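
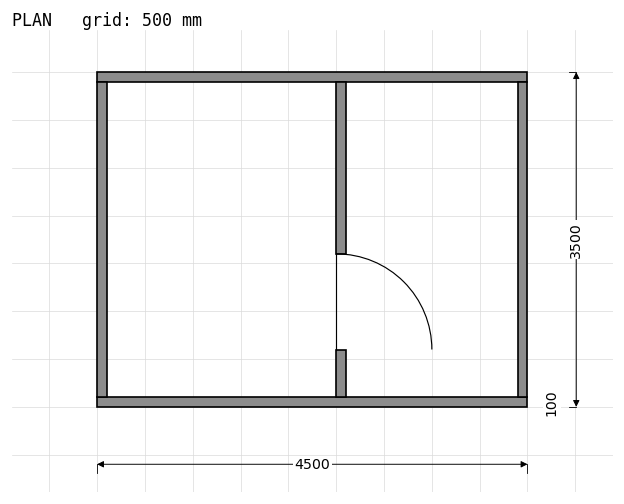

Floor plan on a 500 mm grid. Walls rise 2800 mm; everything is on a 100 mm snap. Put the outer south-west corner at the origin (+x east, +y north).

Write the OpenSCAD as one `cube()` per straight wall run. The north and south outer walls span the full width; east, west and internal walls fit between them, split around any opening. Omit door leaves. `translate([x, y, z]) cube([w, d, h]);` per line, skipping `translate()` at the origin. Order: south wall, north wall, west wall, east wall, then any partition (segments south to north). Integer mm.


cube([4500, 100, 2800]);
translate([0, 3400, 0]) cube([4500, 100, 2800]);
translate([0, 100, 0]) cube([100, 3300, 2800]);
translate([4400, 100, 0]) cube([100, 3300, 2800]);
translate([2500, 100, 0]) cube([100, 500, 2800]);
translate([2500, 1600, 0]) cube([100, 1800, 2800]);


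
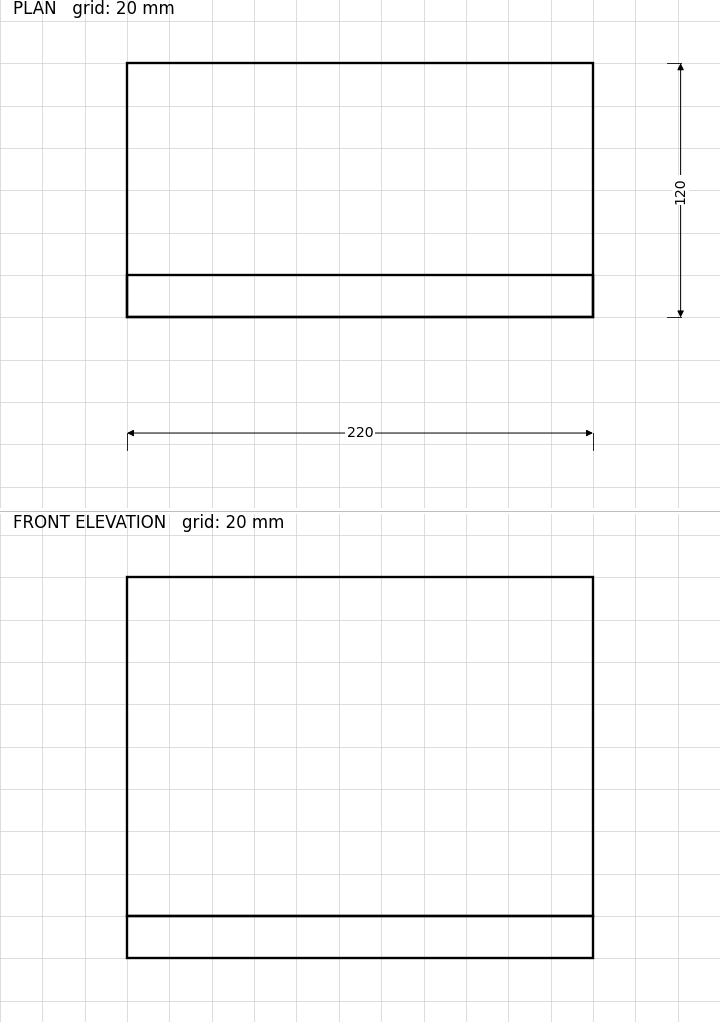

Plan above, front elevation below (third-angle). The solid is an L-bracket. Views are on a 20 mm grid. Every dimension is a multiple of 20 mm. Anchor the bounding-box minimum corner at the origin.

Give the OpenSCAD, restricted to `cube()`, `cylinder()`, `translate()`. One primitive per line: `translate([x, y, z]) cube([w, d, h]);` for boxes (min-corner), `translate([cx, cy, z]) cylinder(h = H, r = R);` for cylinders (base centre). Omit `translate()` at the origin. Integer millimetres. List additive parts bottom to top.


cube([220, 120, 20]);
translate([0, 0, 20]) cube([220, 20, 160]);


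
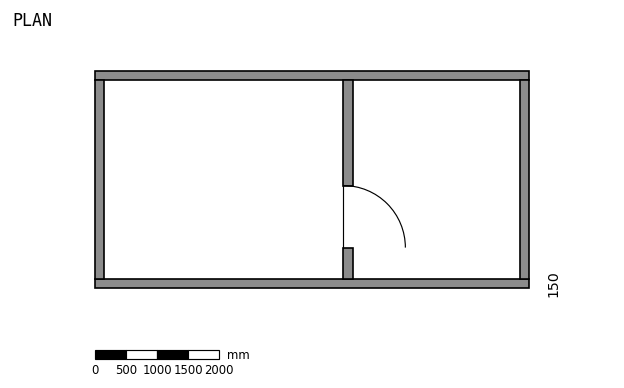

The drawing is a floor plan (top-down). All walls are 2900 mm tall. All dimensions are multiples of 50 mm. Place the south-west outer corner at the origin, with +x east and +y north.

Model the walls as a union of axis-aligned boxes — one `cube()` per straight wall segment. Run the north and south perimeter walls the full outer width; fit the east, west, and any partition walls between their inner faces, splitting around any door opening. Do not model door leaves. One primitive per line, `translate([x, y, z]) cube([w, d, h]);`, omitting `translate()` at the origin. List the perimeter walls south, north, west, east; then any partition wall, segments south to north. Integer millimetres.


cube([7000, 150, 2900]);
translate([0, 3350, 0]) cube([7000, 150, 2900]);
translate([0, 150, 0]) cube([150, 3200, 2900]);
translate([6850, 150, 0]) cube([150, 3200, 2900]);
translate([4000, 150, 0]) cube([150, 500, 2900]);
translate([4000, 1650, 0]) cube([150, 1700, 2900]);


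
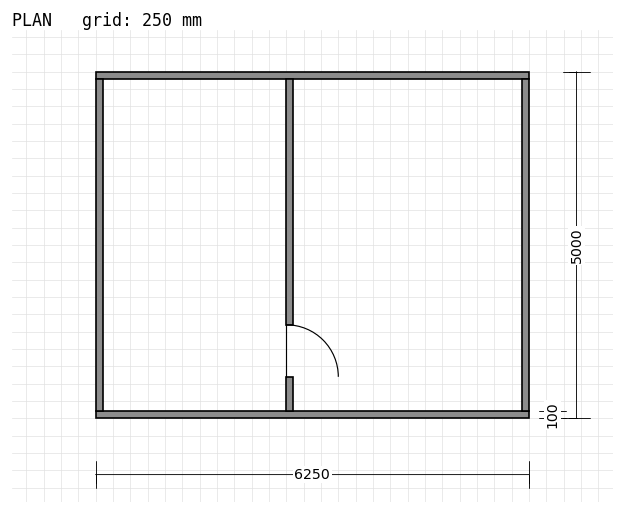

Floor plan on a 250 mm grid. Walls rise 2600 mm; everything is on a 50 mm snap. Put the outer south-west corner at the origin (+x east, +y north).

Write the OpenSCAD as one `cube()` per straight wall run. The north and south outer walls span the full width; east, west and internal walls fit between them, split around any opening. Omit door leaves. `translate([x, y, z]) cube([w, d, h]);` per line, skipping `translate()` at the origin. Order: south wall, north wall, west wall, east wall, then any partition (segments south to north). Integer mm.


cube([6250, 100, 2600]);
translate([0, 4900, 0]) cube([6250, 100, 2600]);
translate([0, 100, 0]) cube([100, 4800, 2600]);
translate([6150, 100, 0]) cube([100, 4800, 2600]);
translate([2750, 100, 0]) cube([100, 500, 2600]);
translate([2750, 1350, 0]) cube([100, 3550, 2600]);


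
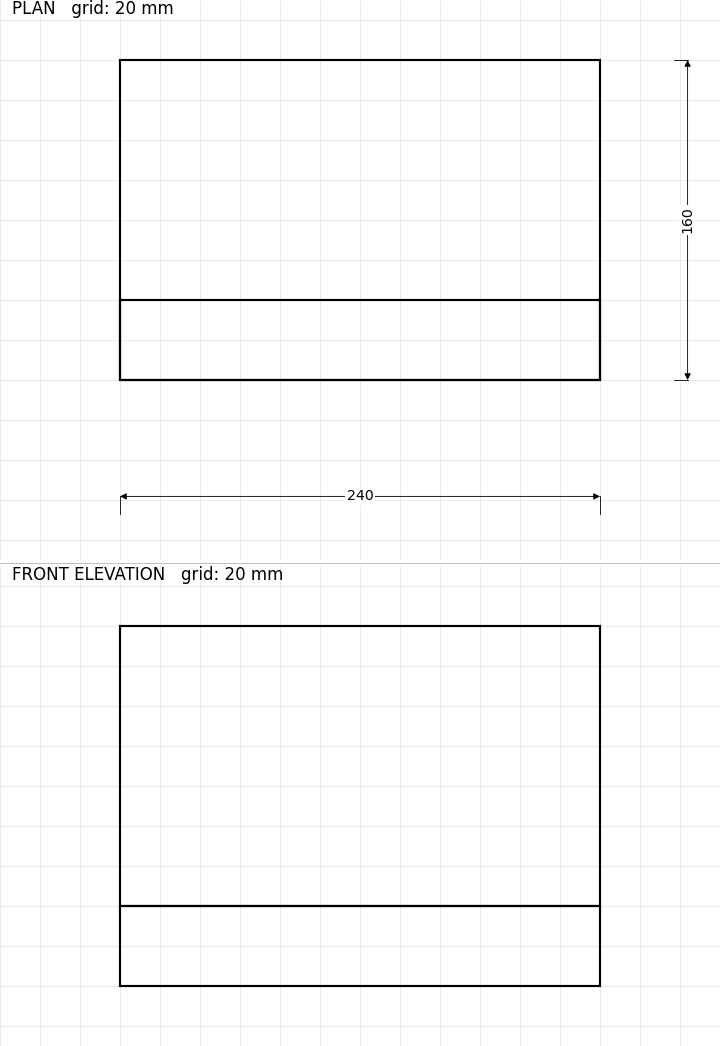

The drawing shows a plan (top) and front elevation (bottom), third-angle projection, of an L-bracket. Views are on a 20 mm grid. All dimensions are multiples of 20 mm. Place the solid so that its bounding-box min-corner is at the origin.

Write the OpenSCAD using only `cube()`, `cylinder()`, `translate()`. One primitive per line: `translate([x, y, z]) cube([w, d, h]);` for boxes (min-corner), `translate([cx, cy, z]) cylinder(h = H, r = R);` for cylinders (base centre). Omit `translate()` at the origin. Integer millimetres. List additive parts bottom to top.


cube([240, 160, 40]);
translate([0, 0, 40]) cube([240, 40, 140]);


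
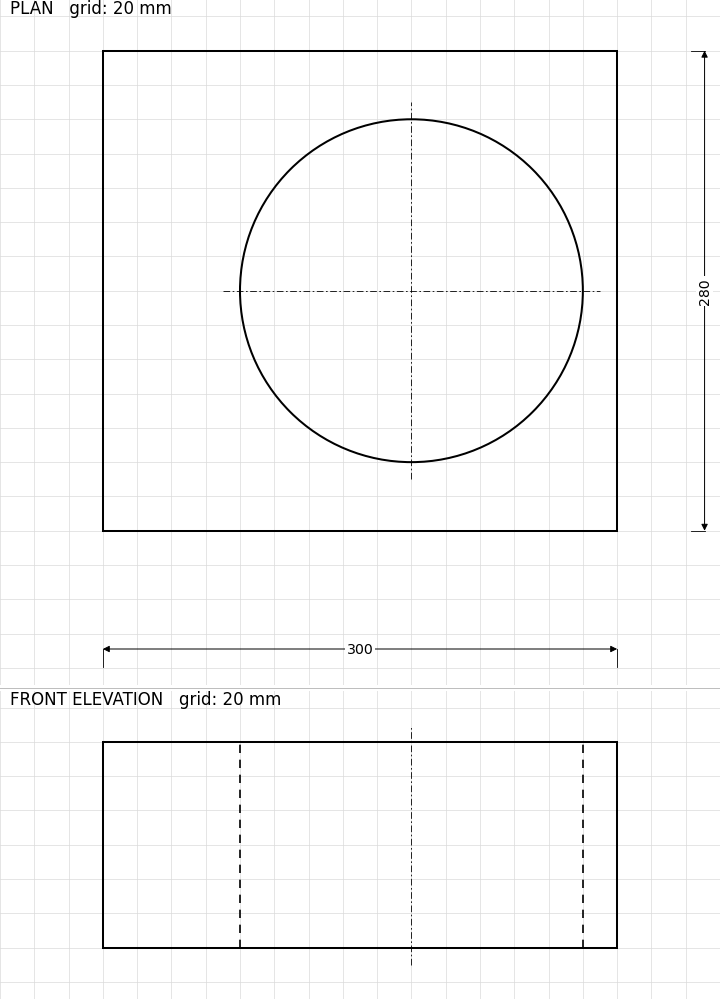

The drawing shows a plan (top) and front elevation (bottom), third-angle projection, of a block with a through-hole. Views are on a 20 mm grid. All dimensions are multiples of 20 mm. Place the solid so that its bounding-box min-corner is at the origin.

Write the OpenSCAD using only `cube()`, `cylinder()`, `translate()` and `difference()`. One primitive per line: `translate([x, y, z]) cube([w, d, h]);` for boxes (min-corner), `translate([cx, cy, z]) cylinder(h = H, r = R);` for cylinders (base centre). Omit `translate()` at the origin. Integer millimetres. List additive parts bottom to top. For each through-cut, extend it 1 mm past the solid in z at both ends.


difference() {
  cube([300, 280, 120]);
  translate([180, 140, -1]) cylinder(h = 122, r = 100);
}


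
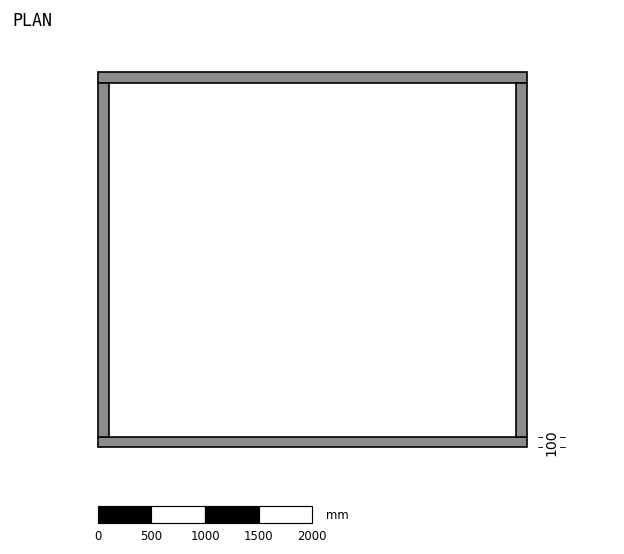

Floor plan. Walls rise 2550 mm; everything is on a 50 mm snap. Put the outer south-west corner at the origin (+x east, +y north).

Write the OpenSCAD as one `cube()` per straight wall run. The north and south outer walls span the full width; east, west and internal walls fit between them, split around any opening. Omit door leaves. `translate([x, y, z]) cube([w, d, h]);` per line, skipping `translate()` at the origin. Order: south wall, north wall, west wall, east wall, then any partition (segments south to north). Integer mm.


cube([4000, 100, 2550]);
translate([0, 3400, 0]) cube([4000, 100, 2550]);
translate([0, 100, 0]) cube([100, 3300, 2550]);
translate([3900, 100, 0]) cube([100, 3300, 2550]);


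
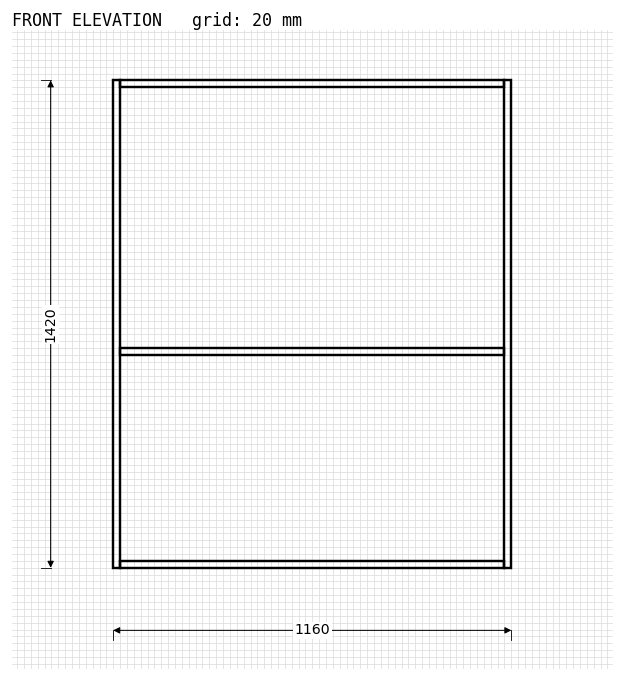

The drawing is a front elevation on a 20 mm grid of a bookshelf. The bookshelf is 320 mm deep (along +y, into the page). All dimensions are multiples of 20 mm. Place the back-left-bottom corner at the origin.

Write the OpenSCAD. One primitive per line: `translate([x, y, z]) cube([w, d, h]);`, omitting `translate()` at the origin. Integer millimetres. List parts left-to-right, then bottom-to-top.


cube([20, 320, 1420]);
translate([20, 0, 0]) cube([1120, 320, 20]);
translate([20, 0, 620]) cube([1120, 320, 20]);
translate([20, 0, 1400]) cube([1120, 320, 20]);
translate([1140, 0, 0]) cube([20, 320, 1420]);


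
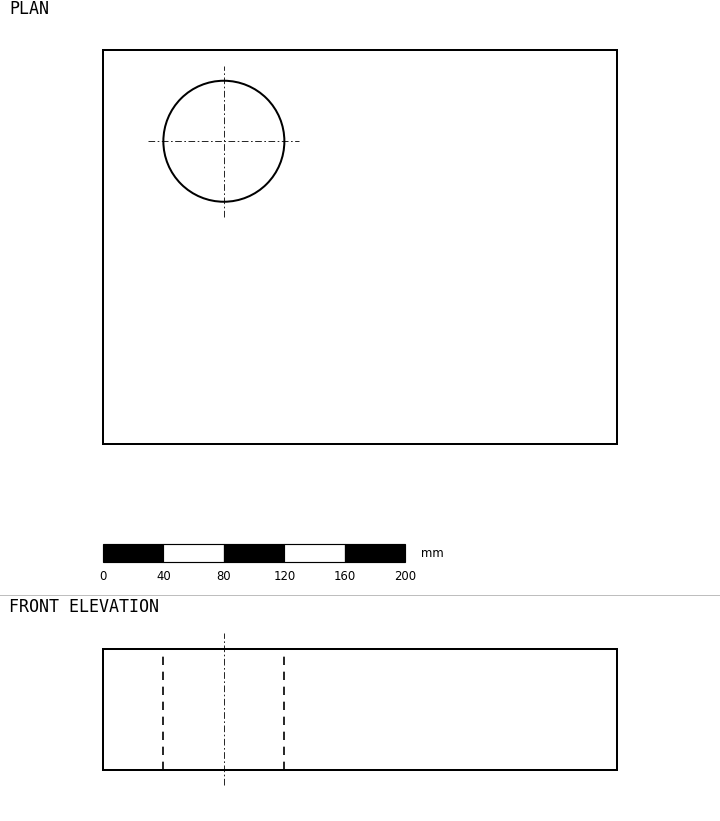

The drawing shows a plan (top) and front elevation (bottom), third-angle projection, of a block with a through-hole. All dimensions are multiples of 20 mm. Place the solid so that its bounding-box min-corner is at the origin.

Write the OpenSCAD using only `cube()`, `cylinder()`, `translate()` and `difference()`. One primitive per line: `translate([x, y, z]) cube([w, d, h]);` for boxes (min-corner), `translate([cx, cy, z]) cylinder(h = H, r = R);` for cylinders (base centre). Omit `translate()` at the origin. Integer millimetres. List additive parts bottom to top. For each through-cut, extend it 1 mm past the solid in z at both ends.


difference() {
  cube([340, 260, 80]);
  translate([80, 200, -1]) cylinder(h = 82, r = 40);
}


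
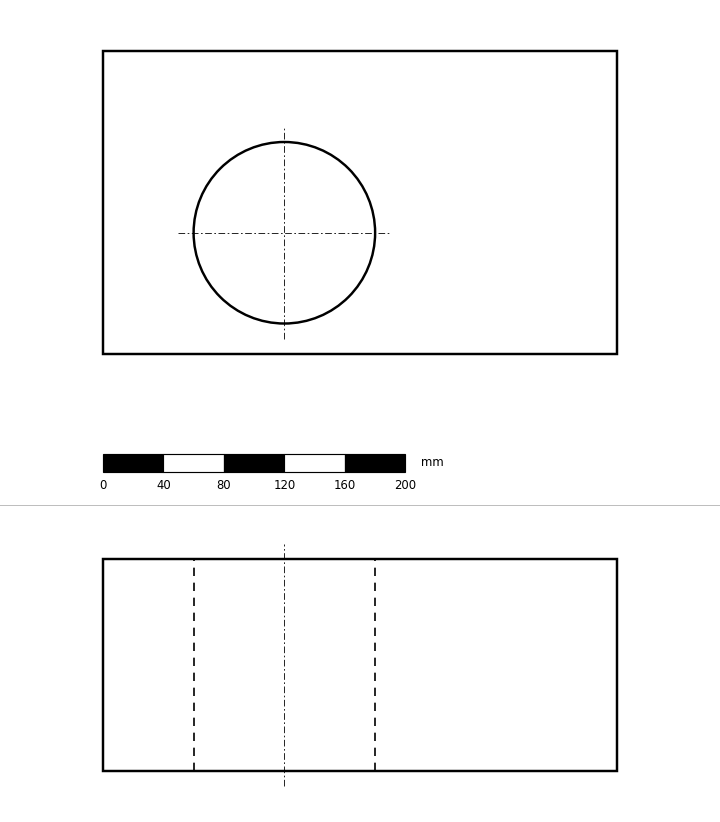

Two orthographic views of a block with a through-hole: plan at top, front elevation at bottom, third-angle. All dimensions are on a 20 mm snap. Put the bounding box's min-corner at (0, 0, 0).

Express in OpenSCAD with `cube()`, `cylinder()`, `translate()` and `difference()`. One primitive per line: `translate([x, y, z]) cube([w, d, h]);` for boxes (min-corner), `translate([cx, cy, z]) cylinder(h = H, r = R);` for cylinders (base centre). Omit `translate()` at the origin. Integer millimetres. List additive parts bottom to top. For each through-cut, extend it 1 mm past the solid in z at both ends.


difference() {
  cube([340, 200, 140]);
  translate([120, 80, -1]) cylinder(h = 142, r = 60);
}


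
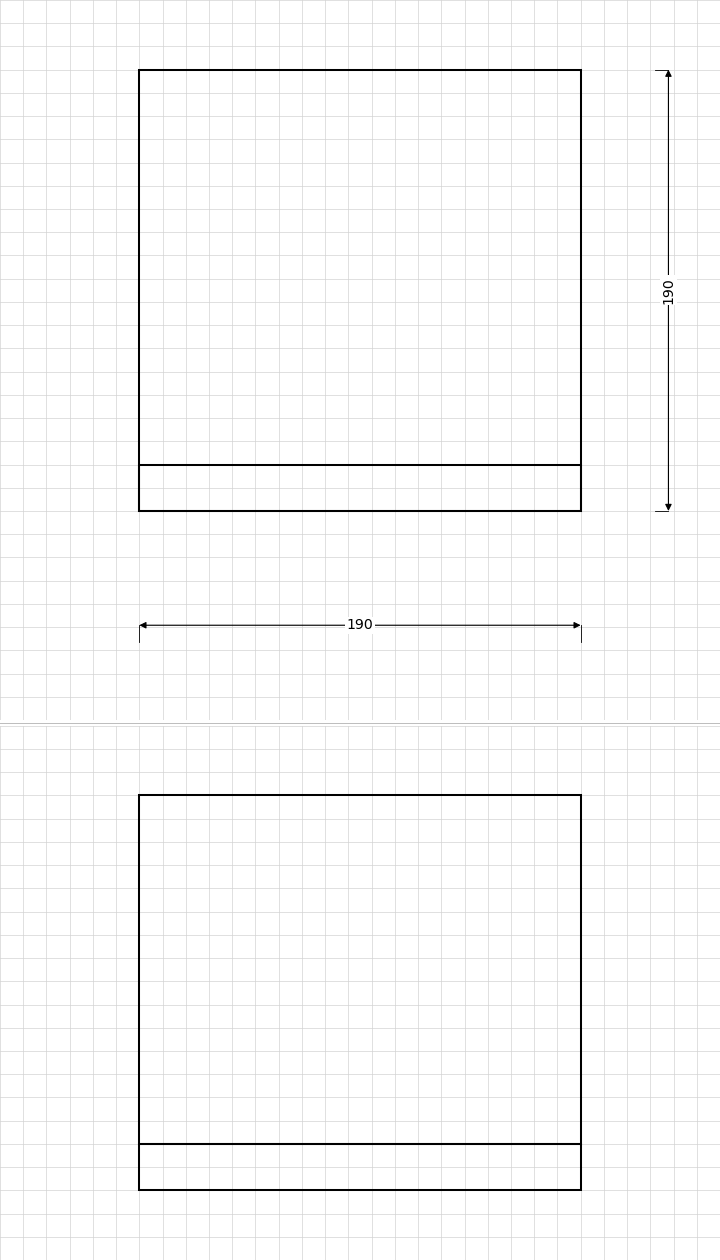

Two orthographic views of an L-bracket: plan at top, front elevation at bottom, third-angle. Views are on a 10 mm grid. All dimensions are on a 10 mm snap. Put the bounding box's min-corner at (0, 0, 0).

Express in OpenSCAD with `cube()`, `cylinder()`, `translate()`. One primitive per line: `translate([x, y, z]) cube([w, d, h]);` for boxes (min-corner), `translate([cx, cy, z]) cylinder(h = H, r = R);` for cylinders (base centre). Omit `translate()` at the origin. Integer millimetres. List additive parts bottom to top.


cube([190, 190, 20]);
translate([0, 0, 20]) cube([190, 20, 150]);


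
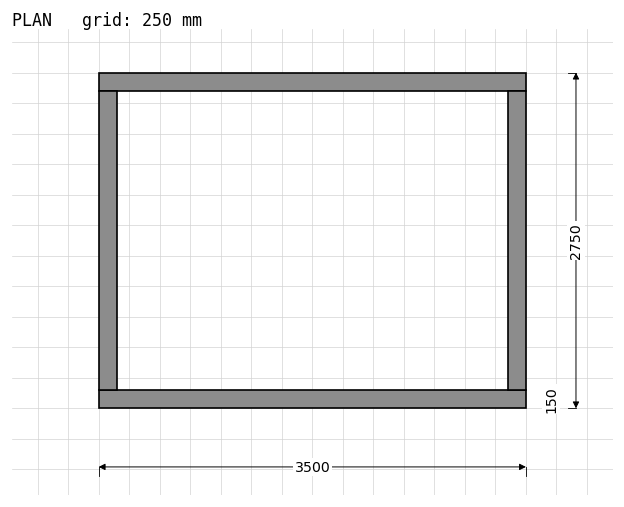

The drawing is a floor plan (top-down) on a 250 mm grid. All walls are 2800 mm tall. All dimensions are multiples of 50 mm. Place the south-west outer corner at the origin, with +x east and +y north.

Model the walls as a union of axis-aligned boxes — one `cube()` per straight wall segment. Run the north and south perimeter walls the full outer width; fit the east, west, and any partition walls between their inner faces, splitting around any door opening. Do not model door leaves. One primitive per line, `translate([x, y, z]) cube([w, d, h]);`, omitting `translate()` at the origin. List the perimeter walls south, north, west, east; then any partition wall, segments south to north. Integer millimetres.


cube([3500, 150, 2800]);
translate([0, 2600, 0]) cube([3500, 150, 2800]);
translate([0, 150, 0]) cube([150, 2450, 2800]);
translate([3350, 150, 0]) cube([150, 2450, 2800]);


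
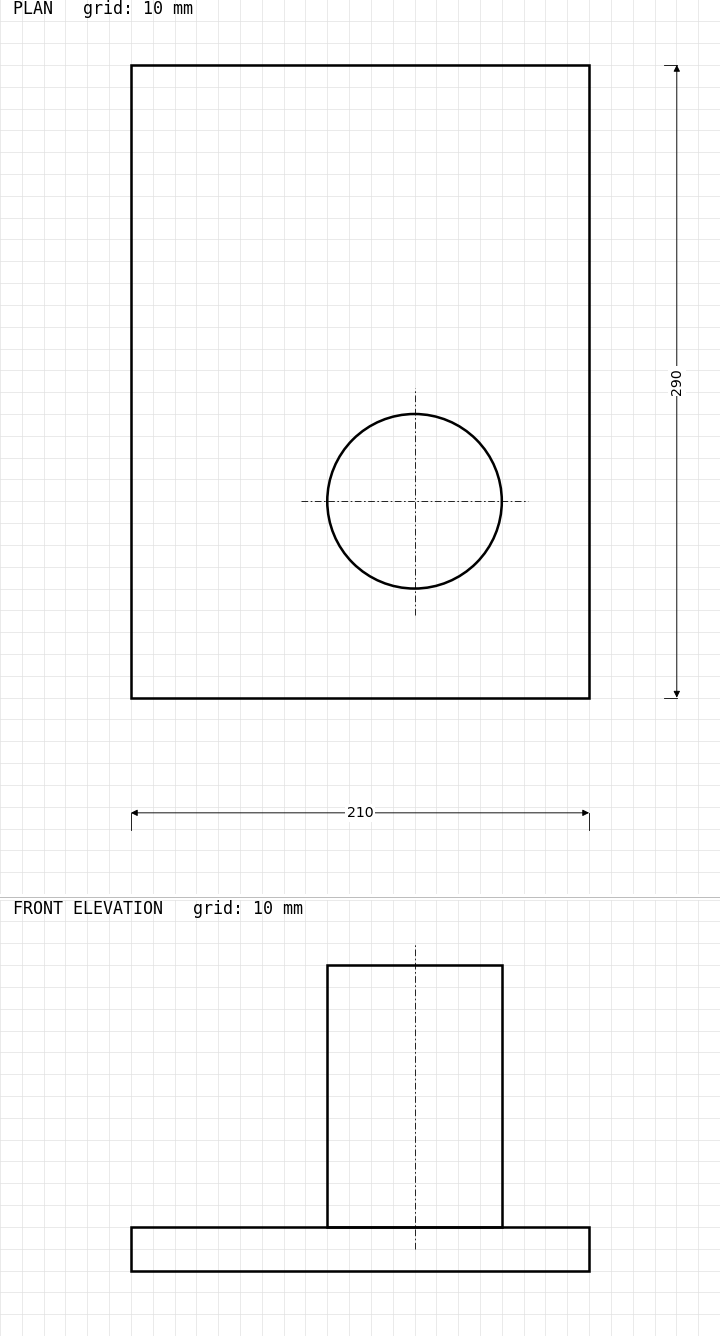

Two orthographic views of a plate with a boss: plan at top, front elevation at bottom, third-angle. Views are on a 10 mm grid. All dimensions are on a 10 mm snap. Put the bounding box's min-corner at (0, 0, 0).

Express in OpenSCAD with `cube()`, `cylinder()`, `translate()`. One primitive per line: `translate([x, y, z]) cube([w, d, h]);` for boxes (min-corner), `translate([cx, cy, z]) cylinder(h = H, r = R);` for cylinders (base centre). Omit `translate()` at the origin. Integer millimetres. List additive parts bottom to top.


cube([210, 290, 20]);
translate([130, 90, 20]) cylinder(h = 120, r = 40);


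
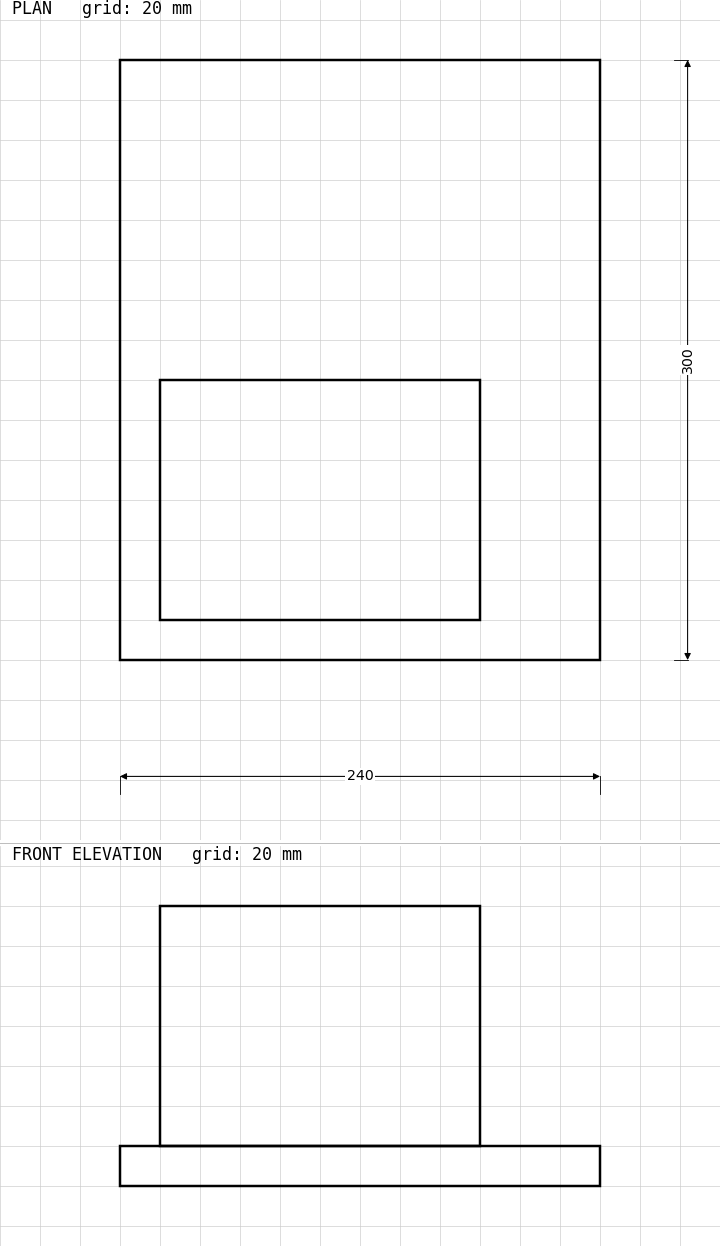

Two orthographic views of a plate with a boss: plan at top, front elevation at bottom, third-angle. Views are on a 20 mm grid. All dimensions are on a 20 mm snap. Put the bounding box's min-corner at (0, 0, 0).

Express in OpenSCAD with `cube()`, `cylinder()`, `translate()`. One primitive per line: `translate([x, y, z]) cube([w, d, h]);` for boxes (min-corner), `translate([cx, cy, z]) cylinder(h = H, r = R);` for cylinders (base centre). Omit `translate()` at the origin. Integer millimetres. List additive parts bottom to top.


cube([240, 300, 20]);
translate([20, 20, 20]) cube([160, 120, 120]);


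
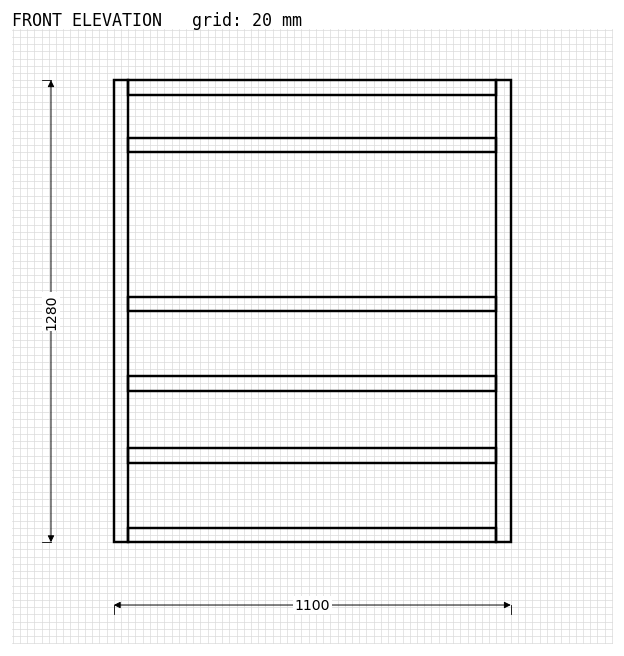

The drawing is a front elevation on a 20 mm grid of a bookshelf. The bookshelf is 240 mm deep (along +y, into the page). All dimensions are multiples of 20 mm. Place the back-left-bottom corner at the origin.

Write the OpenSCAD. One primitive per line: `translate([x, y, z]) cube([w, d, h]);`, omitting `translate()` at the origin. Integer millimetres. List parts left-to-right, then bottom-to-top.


cube([40, 240, 1280]);
translate([40, 0, 0]) cube([1020, 240, 40]);
translate([40, 0, 220]) cube([1020, 240, 40]);
translate([40, 0, 420]) cube([1020, 240, 40]);
translate([40, 0, 640]) cube([1020, 240, 40]);
translate([40, 0, 1080]) cube([1020, 240, 40]);
translate([40, 0, 1240]) cube([1020, 240, 40]);
translate([1060, 0, 0]) cube([40, 240, 1280]);


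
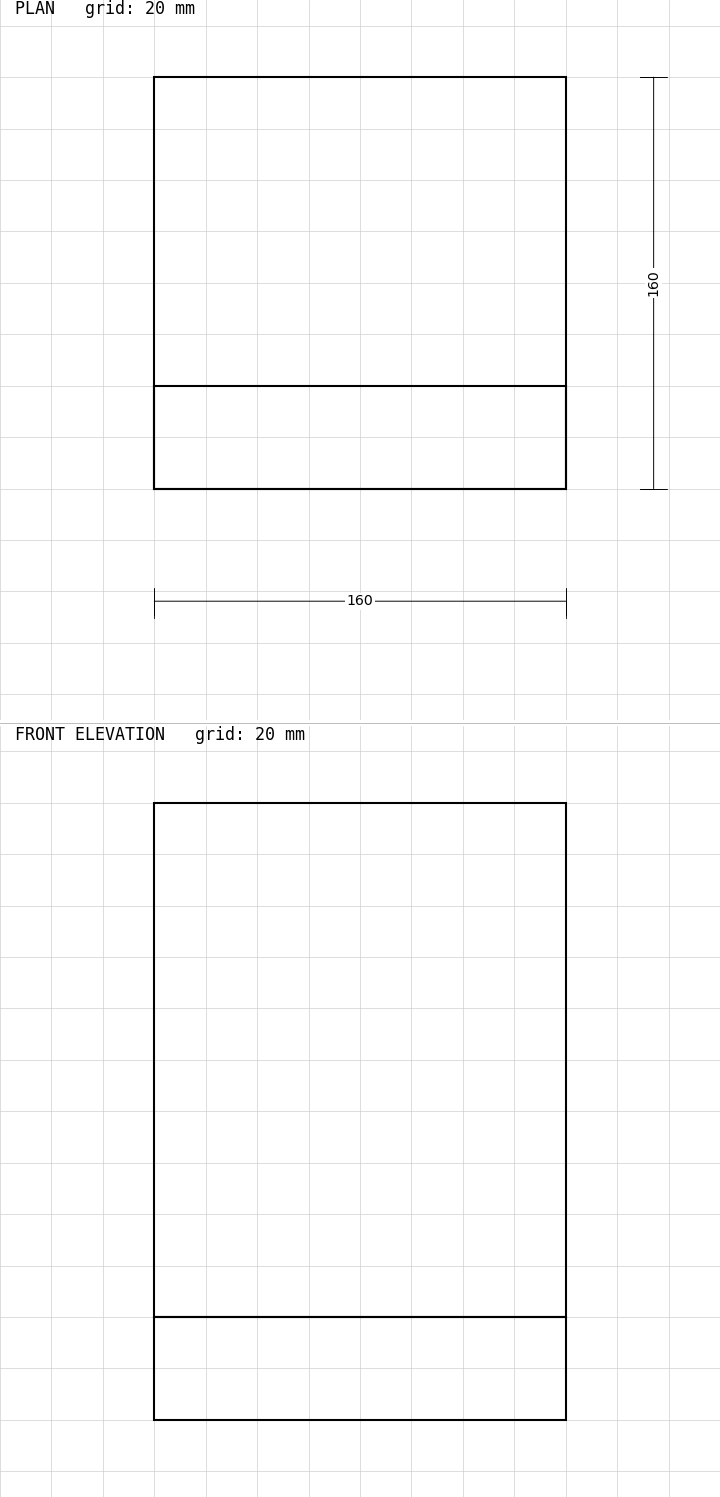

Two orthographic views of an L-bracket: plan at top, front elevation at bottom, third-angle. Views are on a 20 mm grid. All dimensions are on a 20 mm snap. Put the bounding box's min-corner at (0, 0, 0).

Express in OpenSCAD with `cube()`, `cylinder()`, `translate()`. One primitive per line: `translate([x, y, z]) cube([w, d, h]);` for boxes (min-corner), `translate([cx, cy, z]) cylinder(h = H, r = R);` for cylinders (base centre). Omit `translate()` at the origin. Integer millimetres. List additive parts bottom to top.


cube([160, 160, 40]);
translate([0, 0, 40]) cube([160, 40, 200]);


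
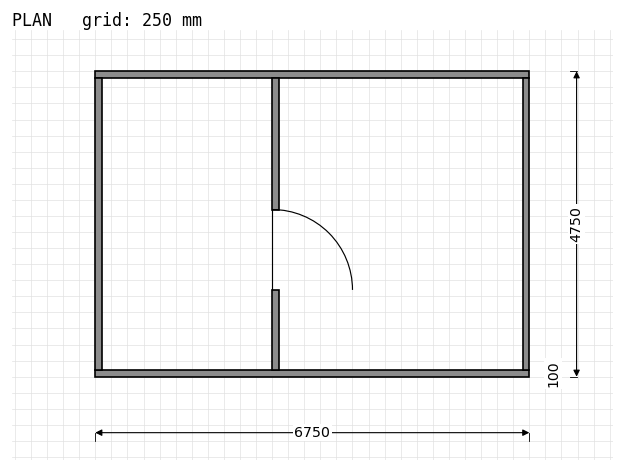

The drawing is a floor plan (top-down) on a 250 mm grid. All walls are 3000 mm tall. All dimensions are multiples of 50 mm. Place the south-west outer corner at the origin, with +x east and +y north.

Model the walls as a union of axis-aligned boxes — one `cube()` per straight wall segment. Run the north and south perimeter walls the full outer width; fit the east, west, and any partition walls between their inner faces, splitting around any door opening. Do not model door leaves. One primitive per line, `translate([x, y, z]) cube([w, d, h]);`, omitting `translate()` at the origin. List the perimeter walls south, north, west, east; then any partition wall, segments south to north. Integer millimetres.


cube([6750, 100, 3000]);
translate([0, 4650, 0]) cube([6750, 100, 3000]);
translate([0, 100, 0]) cube([100, 4550, 3000]);
translate([6650, 100, 0]) cube([100, 4550, 3000]);
translate([2750, 100, 0]) cube([100, 1250, 3000]);
translate([2750, 2600, 0]) cube([100, 2050, 3000]);


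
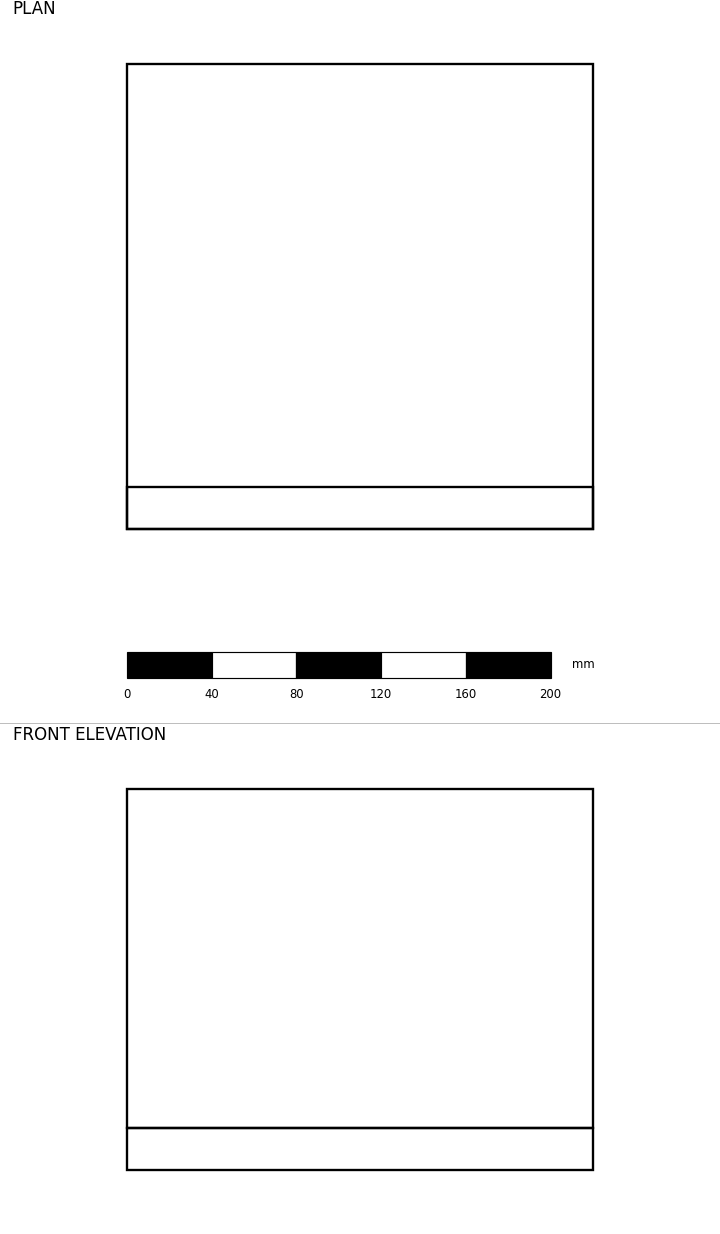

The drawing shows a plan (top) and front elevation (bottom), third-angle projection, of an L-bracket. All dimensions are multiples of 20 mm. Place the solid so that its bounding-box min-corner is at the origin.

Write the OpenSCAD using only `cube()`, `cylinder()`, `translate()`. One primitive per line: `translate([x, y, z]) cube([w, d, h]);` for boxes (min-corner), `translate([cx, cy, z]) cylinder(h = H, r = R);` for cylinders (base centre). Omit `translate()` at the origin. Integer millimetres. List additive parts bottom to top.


cube([220, 220, 20]);
translate([0, 0, 20]) cube([220, 20, 160]);


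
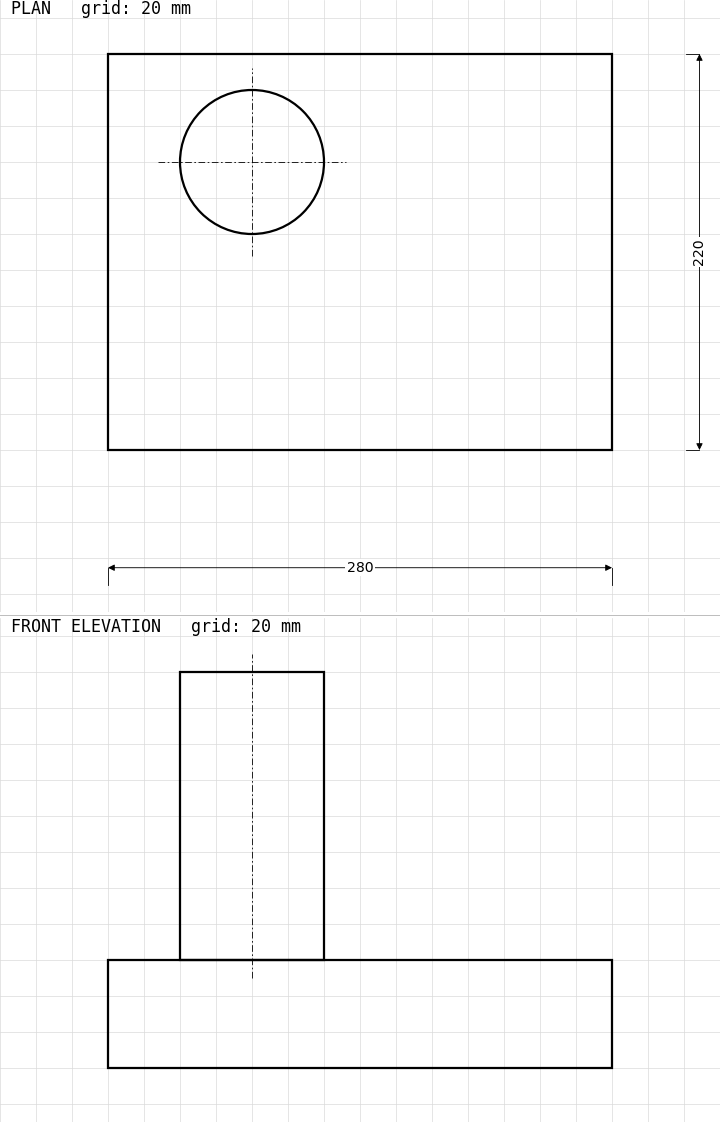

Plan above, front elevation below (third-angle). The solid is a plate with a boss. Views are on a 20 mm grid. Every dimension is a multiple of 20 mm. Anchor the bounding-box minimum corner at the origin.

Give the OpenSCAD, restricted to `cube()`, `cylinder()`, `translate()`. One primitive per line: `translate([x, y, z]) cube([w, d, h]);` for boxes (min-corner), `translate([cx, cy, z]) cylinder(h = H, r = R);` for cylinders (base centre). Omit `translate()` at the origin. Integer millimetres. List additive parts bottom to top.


cube([280, 220, 60]);
translate([80, 160, 60]) cylinder(h = 160, r = 40);


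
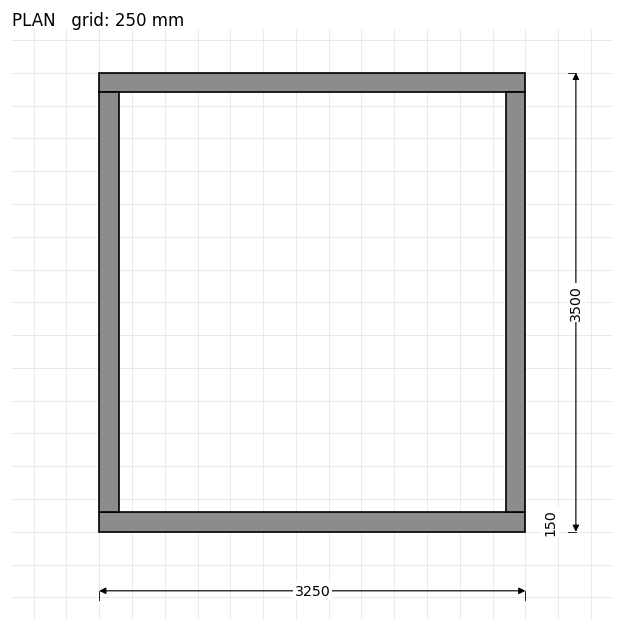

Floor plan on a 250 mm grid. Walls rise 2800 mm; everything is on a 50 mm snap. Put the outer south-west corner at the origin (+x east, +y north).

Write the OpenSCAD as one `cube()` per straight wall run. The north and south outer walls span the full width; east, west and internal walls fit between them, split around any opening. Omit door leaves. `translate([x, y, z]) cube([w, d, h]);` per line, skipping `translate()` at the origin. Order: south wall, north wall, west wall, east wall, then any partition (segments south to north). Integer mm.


cube([3250, 150, 2800]);
translate([0, 3350, 0]) cube([3250, 150, 2800]);
translate([0, 150, 0]) cube([150, 3200, 2800]);
translate([3100, 150, 0]) cube([150, 3200, 2800]);


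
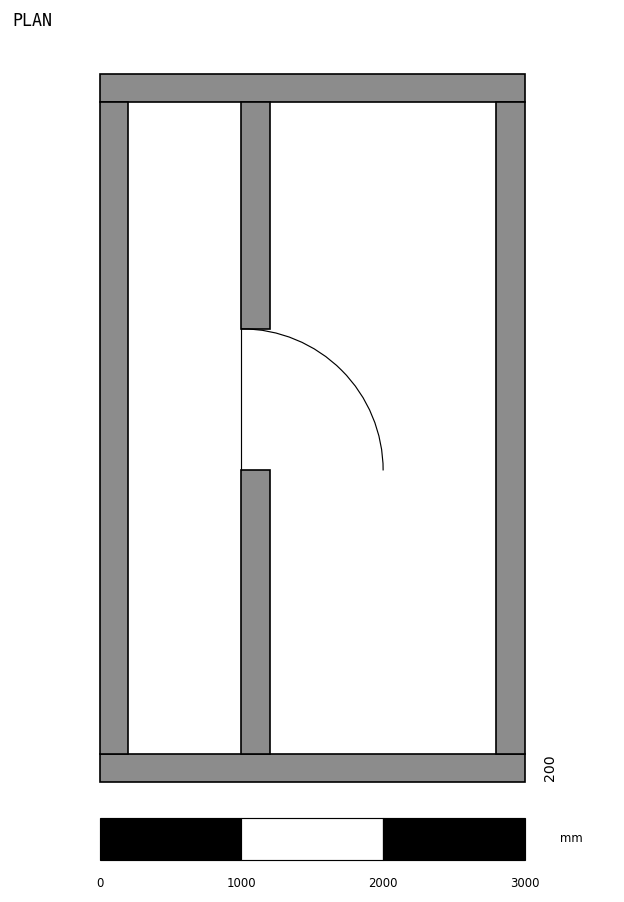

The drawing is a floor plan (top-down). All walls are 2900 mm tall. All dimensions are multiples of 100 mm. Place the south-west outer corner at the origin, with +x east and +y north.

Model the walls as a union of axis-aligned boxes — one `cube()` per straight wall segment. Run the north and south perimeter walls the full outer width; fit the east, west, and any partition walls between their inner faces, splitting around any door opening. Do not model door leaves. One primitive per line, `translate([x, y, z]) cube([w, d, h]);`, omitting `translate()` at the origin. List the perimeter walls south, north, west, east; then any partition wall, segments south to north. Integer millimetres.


cube([3000, 200, 2900]);
translate([0, 4800, 0]) cube([3000, 200, 2900]);
translate([0, 200, 0]) cube([200, 4600, 2900]);
translate([2800, 200, 0]) cube([200, 4600, 2900]);
translate([1000, 200, 0]) cube([200, 2000, 2900]);
translate([1000, 3200, 0]) cube([200, 1600, 2900]);


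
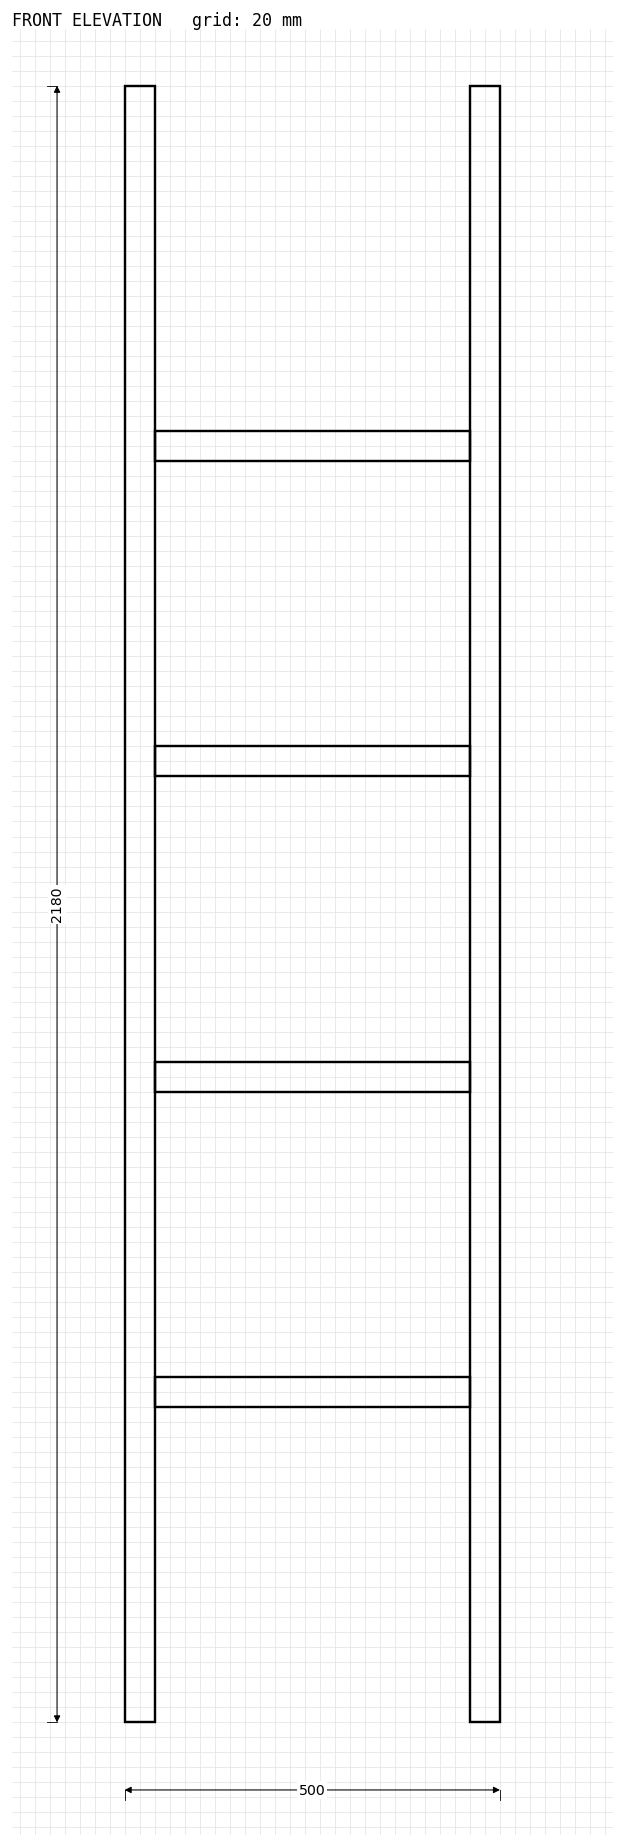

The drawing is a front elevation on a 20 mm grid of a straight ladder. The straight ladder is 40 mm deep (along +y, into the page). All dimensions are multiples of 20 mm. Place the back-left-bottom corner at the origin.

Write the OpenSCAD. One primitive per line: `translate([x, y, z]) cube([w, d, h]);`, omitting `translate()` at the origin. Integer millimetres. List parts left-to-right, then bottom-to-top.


cube([40, 40, 2180]);
translate([40, 0, 420]) cube([420, 40, 40]);
translate([40, 0, 840]) cube([420, 40, 40]);
translate([40, 0, 1260]) cube([420, 40, 40]);
translate([40, 0, 1680]) cube([420, 40, 40]);
translate([460, 0, 0]) cube([40, 40, 2180]);


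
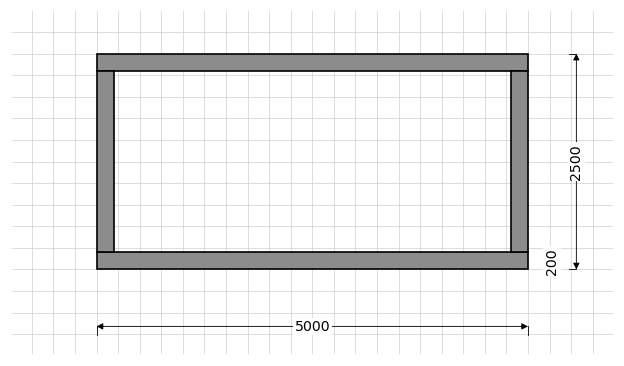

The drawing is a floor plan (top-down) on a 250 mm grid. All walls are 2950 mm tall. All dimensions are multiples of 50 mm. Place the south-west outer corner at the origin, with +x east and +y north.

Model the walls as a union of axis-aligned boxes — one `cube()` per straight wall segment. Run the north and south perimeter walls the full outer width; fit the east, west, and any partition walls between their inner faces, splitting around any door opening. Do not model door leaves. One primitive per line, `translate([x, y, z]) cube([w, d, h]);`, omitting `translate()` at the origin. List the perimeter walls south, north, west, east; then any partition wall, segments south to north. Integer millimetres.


cube([5000, 200, 2950]);
translate([0, 2300, 0]) cube([5000, 200, 2950]);
translate([0, 200, 0]) cube([200, 2100, 2950]);
translate([4800, 200, 0]) cube([200, 2100, 2950]);


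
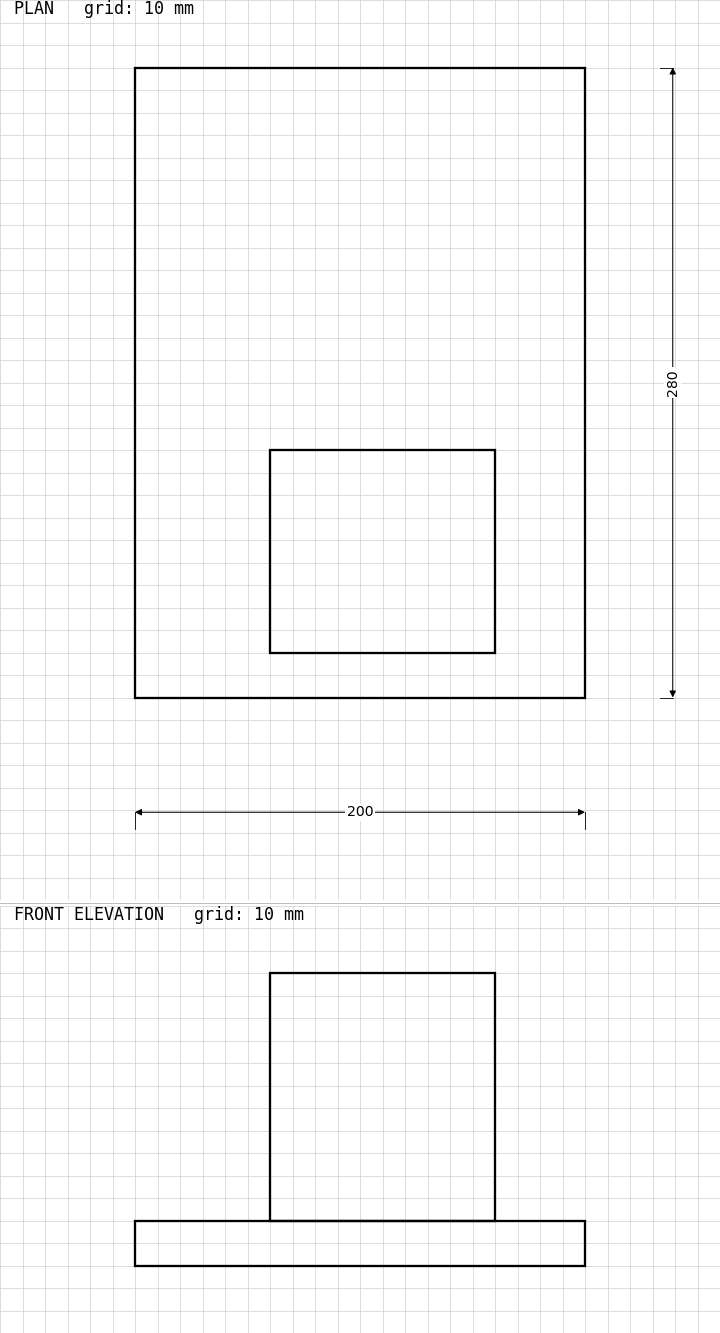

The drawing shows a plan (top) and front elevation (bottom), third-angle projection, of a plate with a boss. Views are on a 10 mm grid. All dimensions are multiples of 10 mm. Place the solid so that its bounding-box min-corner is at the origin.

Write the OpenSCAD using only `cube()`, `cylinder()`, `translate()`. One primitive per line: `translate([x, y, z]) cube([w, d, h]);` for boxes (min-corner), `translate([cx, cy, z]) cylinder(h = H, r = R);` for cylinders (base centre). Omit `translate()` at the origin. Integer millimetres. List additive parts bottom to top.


cube([200, 280, 20]);
translate([60, 20, 20]) cube([100, 90, 110]);


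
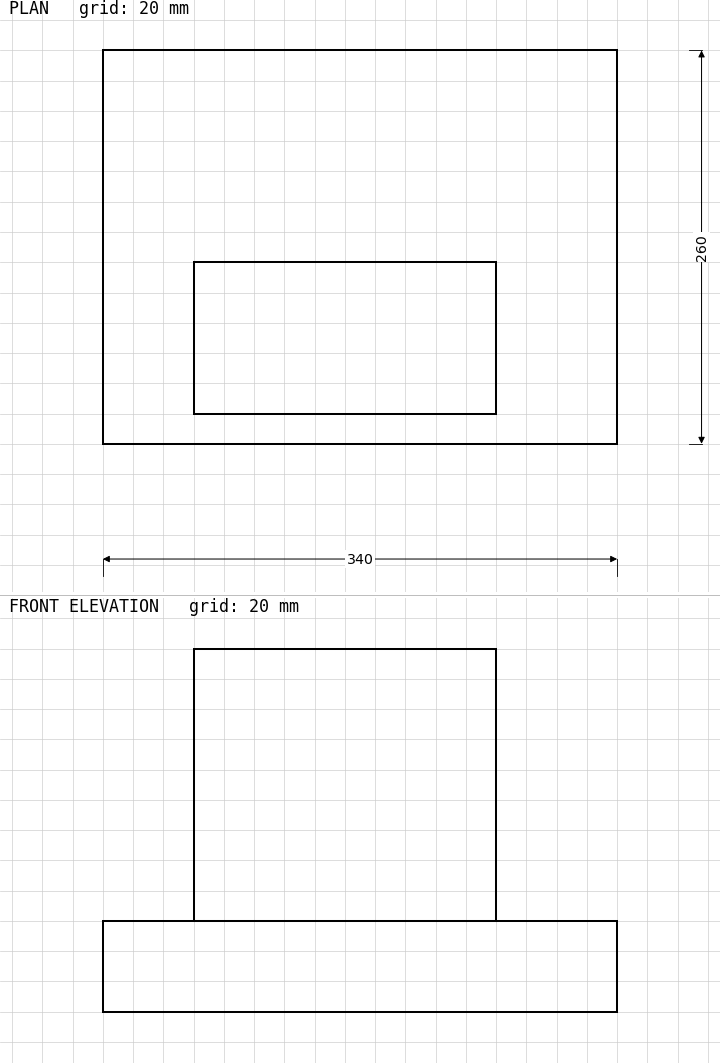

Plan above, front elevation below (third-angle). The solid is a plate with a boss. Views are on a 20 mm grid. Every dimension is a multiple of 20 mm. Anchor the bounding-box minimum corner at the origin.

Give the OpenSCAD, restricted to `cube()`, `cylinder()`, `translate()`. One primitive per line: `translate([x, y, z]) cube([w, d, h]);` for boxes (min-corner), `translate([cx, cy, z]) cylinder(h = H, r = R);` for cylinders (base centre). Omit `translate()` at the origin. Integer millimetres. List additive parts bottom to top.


cube([340, 260, 60]);
translate([60, 20, 60]) cube([200, 100, 180]);


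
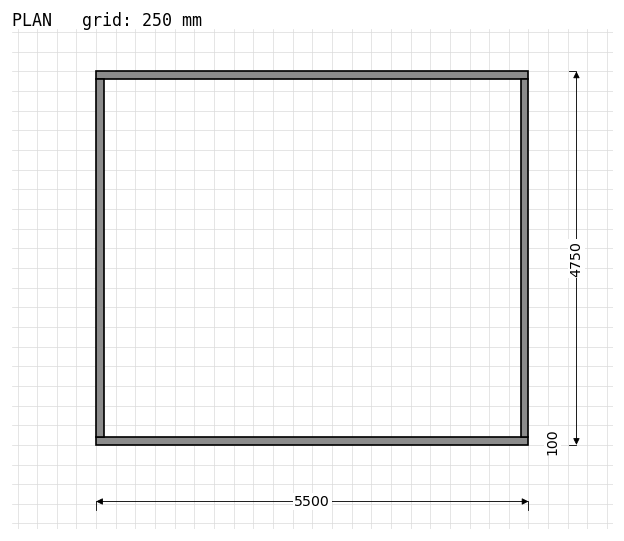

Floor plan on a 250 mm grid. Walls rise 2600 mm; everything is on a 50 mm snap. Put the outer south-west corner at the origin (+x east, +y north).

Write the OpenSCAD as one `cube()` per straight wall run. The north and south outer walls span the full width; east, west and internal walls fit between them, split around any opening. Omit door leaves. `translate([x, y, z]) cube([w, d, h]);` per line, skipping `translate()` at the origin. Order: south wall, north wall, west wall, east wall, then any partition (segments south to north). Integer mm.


cube([5500, 100, 2600]);
translate([0, 4650, 0]) cube([5500, 100, 2600]);
translate([0, 100, 0]) cube([100, 4550, 2600]);
translate([5400, 100, 0]) cube([100, 4550, 2600]);


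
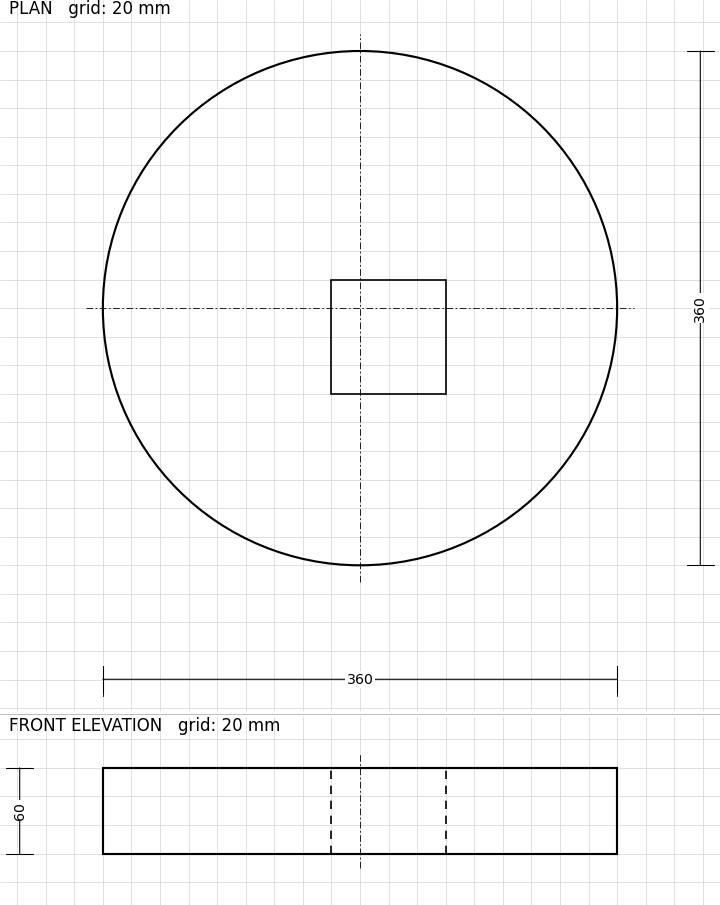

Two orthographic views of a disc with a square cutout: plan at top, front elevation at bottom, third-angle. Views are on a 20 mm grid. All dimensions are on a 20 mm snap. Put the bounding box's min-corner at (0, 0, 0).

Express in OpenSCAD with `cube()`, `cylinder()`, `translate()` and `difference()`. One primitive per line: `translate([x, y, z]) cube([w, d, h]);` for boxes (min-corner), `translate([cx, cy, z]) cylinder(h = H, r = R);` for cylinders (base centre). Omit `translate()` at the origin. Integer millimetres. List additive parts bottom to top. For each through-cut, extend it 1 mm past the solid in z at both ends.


difference() {
  translate([180, 180, 0]) cylinder(h = 60, r = 180);
  translate([160, 120, -1]) cube([80, 80, 62]);
}


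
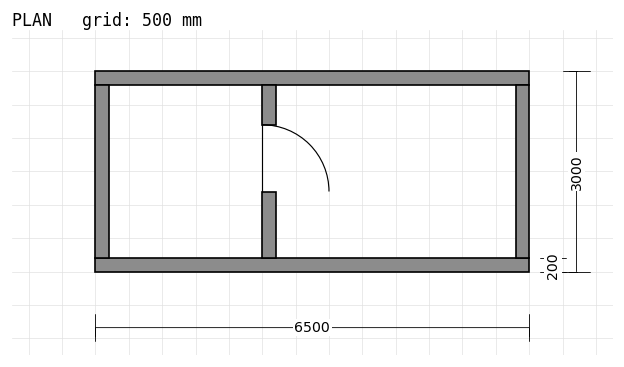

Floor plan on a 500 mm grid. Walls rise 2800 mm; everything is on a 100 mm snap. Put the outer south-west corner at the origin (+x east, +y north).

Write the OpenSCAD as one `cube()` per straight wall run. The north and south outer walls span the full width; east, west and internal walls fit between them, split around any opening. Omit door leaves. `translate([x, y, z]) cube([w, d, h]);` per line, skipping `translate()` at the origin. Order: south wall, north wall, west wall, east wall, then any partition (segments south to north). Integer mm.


cube([6500, 200, 2800]);
translate([0, 2800, 0]) cube([6500, 200, 2800]);
translate([0, 200, 0]) cube([200, 2600, 2800]);
translate([6300, 200, 0]) cube([200, 2600, 2800]);
translate([2500, 200, 0]) cube([200, 1000, 2800]);
translate([2500, 2200, 0]) cube([200, 600, 2800]);


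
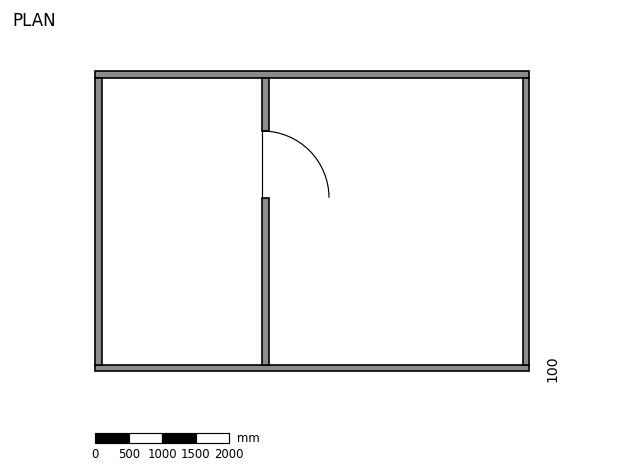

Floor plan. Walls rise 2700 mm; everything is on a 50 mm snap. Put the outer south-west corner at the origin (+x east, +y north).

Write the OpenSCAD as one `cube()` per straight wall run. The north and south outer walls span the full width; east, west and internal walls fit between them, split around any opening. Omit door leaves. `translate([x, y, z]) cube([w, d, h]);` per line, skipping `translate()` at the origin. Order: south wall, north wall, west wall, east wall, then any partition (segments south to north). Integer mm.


cube([6500, 100, 2700]);
translate([0, 4400, 0]) cube([6500, 100, 2700]);
translate([0, 100, 0]) cube([100, 4300, 2700]);
translate([6400, 100, 0]) cube([100, 4300, 2700]);
translate([2500, 100, 0]) cube([100, 2500, 2700]);
translate([2500, 3600, 0]) cube([100, 800, 2700]);


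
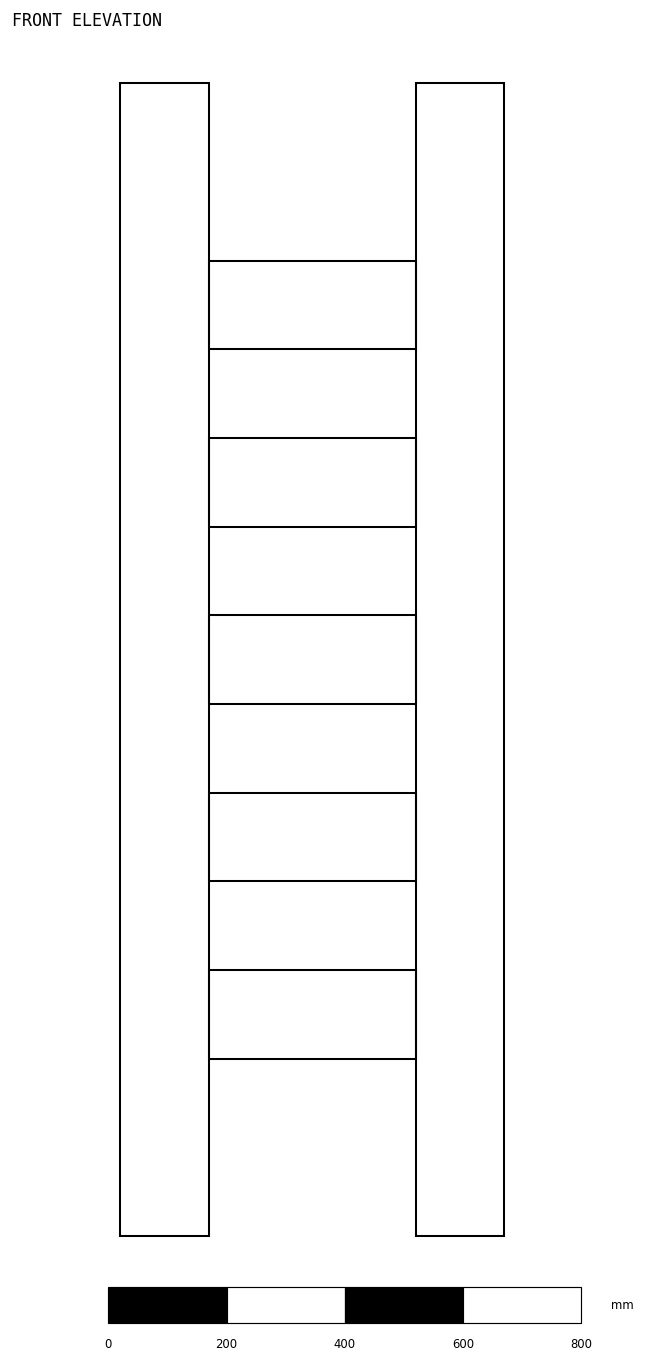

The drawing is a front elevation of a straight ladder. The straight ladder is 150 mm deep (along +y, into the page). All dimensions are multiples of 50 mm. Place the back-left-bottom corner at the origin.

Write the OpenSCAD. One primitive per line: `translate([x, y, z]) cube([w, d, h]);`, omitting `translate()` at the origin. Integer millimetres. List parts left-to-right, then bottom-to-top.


cube([150, 150, 1950]);
translate([150, 0, 300]) cube([350, 150, 150]);
translate([150, 0, 600]) cube([350, 150, 150]);
translate([150, 0, 900]) cube([350, 150, 150]);
translate([150, 0, 1200]) cube([350, 150, 150]);
translate([150, 0, 1500]) cube([350, 150, 150]);
translate([500, 0, 0]) cube([150, 150, 1950]);


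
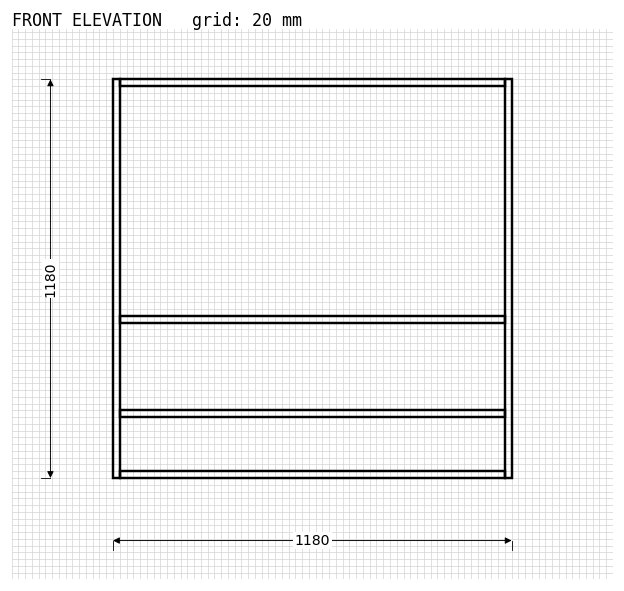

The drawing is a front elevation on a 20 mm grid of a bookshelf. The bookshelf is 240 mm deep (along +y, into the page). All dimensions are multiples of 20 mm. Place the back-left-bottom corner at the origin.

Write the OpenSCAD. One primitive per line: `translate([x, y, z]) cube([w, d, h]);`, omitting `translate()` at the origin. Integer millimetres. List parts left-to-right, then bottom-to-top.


cube([20, 240, 1180]);
translate([20, 0, 0]) cube([1140, 240, 20]);
translate([20, 0, 180]) cube([1140, 240, 20]);
translate([20, 0, 460]) cube([1140, 240, 20]);
translate([20, 0, 1160]) cube([1140, 240, 20]);
translate([1160, 0, 0]) cube([20, 240, 1180]);


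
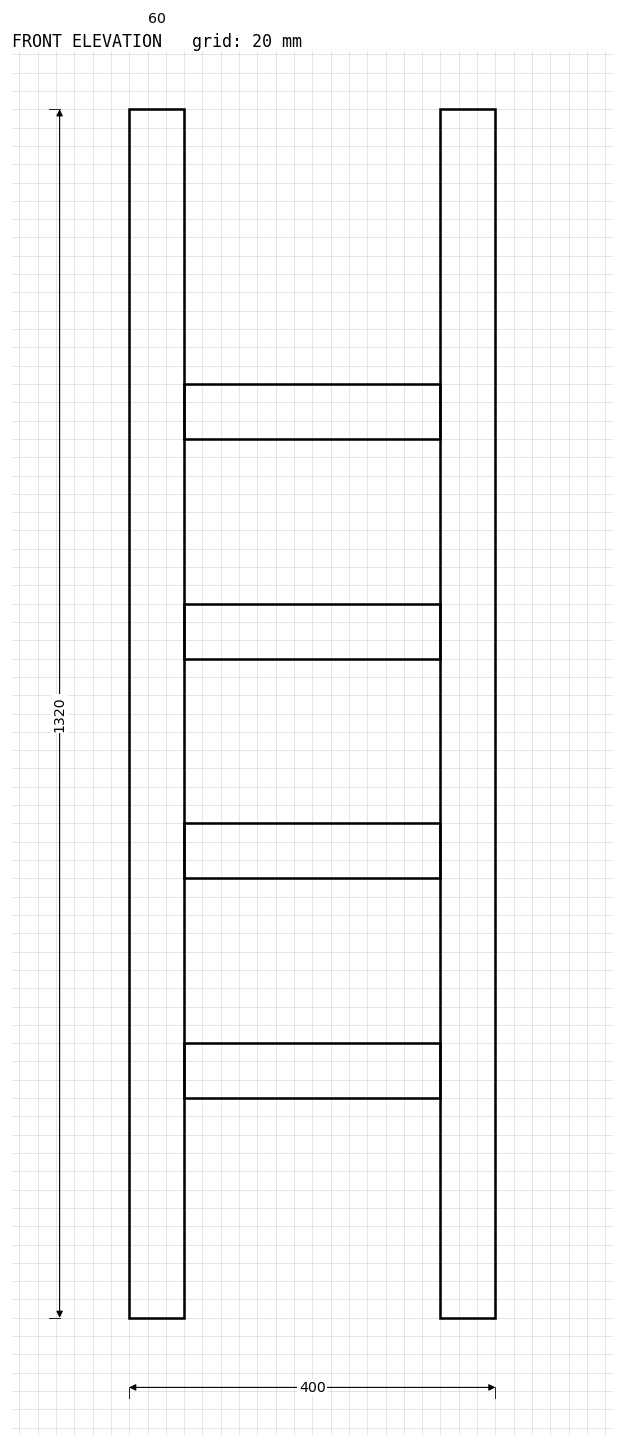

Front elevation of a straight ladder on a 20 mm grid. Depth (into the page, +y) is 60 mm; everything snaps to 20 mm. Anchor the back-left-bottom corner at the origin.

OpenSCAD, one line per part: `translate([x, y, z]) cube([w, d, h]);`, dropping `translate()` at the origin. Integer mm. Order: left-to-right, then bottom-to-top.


cube([60, 60, 1320]);
translate([60, 0, 240]) cube([280, 60, 60]);
translate([60, 0, 480]) cube([280, 60, 60]);
translate([60, 0, 720]) cube([280, 60, 60]);
translate([60, 0, 960]) cube([280, 60, 60]);
translate([340, 0, 0]) cube([60, 60, 1320]);


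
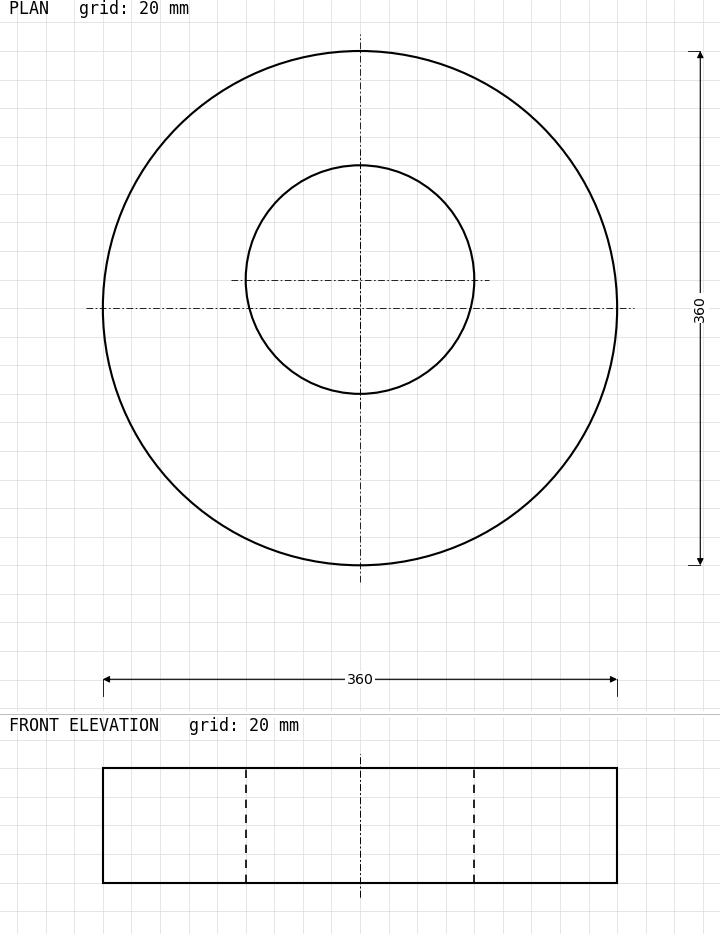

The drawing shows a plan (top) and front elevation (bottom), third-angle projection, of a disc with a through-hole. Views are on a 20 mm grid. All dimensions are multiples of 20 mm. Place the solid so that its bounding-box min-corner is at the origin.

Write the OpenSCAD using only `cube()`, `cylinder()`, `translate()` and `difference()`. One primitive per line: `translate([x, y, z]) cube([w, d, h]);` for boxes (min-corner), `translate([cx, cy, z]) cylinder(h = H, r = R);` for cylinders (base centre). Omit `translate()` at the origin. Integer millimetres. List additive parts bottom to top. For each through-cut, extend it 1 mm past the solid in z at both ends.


difference() {
  translate([180, 180, 0]) cylinder(h = 80, r = 180);
  translate([180, 200, -1]) cylinder(h = 82, r = 80);
}


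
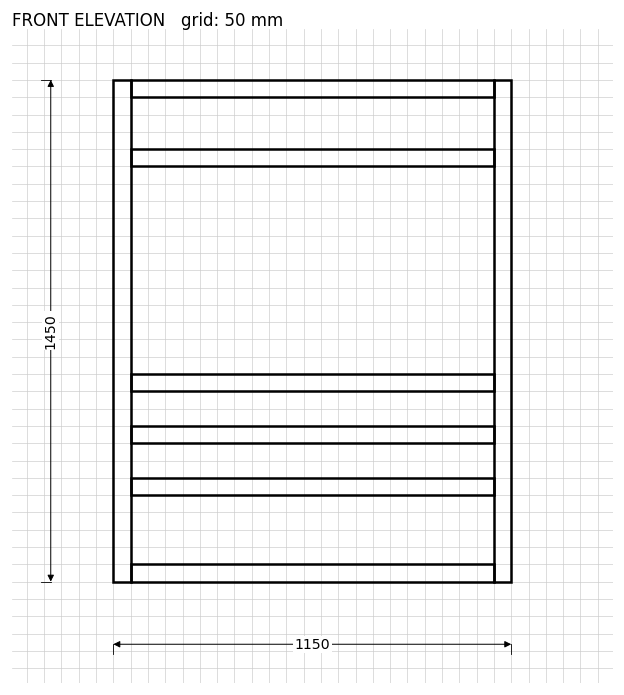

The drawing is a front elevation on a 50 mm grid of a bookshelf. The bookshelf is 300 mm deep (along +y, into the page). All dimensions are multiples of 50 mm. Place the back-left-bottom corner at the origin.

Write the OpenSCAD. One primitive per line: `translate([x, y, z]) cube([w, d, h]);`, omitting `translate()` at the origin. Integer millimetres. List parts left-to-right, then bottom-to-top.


cube([50, 300, 1450]);
translate([50, 0, 0]) cube([1050, 300, 50]);
translate([50, 0, 250]) cube([1050, 300, 50]);
translate([50, 0, 400]) cube([1050, 300, 50]);
translate([50, 0, 550]) cube([1050, 300, 50]);
translate([50, 0, 1200]) cube([1050, 300, 50]);
translate([50, 0, 1400]) cube([1050, 300, 50]);
translate([1100, 0, 0]) cube([50, 300, 1450]);


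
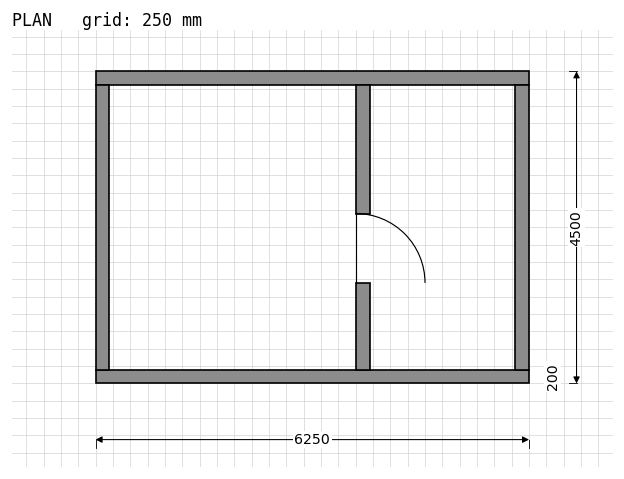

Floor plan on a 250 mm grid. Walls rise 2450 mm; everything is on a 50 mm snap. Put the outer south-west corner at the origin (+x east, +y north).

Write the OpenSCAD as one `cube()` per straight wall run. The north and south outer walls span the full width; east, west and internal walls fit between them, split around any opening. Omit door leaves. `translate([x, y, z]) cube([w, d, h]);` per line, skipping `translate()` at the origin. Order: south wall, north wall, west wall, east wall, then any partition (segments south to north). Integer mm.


cube([6250, 200, 2450]);
translate([0, 4300, 0]) cube([6250, 200, 2450]);
translate([0, 200, 0]) cube([200, 4100, 2450]);
translate([6050, 200, 0]) cube([200, 4100, 2450]);
translate([3750, 200, 0]) cube([200, 1250, 2450]);
translate([3750, 2450, 0]) cube([200, 1850, 2450]);


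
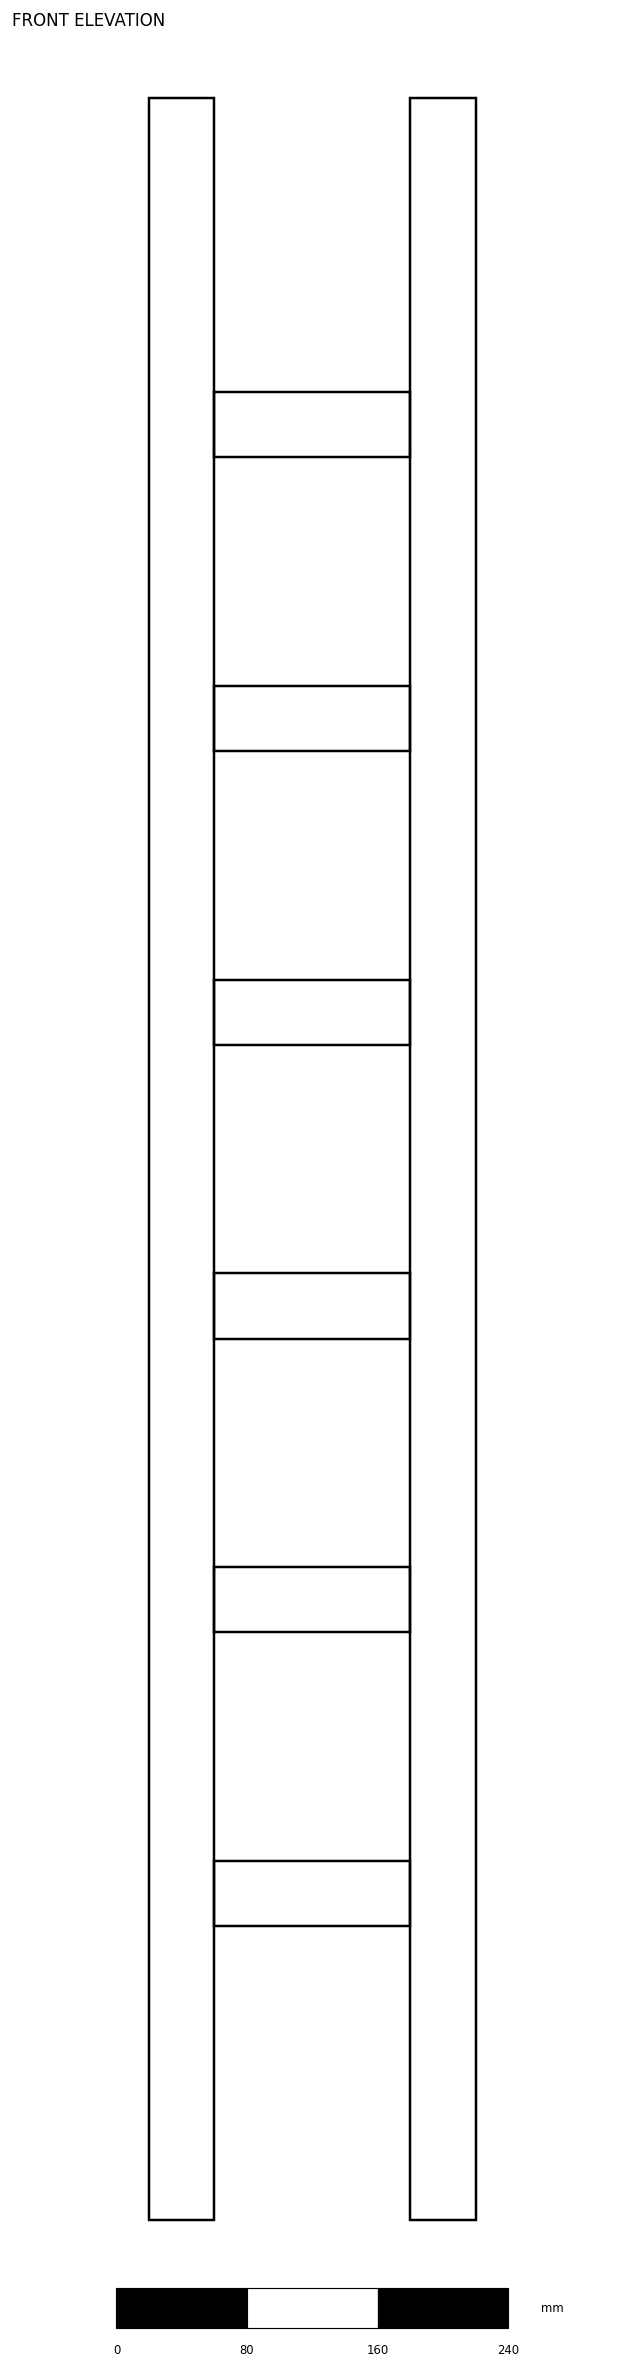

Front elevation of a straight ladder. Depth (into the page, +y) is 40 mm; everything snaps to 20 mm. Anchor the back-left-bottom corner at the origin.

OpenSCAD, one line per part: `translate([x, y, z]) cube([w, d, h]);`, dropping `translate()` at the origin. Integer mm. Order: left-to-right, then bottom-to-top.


cube([40, 40, 1300]);
translate([40, 0, 180]) cube([120, 40, 40]);
translate([40, 0, 360]) cube([120, 40, 40]);
translate([40, 0, 540]) cube([120, 40, 40]);
translate([40, 0, 720]) cube([120, 40, 40]);
translate([40, 0, 900]) cube([120, 40, 40]);
translate([40, 0, 1080]) cube([120, 40, 40]);
translate([160, 0, 0]) cube([40, 40, 1300]);
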